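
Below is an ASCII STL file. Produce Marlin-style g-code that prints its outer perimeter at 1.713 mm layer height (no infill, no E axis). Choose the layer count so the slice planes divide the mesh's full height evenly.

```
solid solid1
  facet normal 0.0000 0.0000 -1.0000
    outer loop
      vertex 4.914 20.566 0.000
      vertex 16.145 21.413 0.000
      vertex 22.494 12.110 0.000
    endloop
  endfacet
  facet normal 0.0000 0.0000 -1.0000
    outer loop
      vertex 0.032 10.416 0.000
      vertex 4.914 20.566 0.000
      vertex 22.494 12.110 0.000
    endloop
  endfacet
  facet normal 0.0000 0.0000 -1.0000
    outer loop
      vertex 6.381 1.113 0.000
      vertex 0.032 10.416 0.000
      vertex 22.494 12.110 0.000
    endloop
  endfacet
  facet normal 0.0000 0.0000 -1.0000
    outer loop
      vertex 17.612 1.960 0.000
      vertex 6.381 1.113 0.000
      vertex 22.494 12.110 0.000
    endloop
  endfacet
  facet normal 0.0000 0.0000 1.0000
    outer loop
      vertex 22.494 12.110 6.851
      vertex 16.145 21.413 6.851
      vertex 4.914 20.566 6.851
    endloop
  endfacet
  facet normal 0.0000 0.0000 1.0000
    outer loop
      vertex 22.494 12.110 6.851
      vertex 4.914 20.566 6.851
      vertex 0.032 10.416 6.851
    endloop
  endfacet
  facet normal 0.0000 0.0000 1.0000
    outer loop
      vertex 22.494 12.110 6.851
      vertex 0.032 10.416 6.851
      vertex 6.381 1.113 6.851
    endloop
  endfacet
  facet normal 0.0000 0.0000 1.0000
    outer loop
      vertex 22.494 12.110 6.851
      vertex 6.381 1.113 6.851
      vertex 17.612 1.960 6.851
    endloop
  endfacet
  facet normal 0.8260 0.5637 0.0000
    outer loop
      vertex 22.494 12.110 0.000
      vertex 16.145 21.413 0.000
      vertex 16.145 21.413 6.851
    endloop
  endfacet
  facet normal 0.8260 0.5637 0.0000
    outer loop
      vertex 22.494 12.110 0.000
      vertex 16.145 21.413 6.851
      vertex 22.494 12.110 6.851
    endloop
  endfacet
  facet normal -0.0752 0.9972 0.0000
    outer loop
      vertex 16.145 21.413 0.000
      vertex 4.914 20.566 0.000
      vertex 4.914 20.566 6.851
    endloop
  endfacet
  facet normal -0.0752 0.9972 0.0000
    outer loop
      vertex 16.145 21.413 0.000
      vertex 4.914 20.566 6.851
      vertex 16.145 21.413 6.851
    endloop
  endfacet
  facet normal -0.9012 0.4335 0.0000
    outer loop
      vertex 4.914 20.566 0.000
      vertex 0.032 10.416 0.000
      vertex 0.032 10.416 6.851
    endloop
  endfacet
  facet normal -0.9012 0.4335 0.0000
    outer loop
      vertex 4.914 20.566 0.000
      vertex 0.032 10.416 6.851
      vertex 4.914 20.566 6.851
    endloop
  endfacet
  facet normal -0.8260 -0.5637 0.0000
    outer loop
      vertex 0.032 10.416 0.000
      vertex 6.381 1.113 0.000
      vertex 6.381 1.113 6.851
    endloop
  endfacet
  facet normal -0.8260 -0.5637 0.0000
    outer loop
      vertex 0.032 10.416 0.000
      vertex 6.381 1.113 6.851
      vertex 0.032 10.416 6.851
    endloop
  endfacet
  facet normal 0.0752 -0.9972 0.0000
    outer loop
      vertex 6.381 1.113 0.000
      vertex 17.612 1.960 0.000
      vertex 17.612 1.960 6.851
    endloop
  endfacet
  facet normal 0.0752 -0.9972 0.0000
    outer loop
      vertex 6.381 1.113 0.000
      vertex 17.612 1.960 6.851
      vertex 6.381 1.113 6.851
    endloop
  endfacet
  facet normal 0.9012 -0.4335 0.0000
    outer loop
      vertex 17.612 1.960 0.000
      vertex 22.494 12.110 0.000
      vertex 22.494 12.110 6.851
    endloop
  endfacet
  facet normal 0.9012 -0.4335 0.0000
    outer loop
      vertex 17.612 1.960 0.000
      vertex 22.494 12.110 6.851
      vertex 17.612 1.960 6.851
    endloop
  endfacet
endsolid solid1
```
; perimeter-only toolpath
G21 ; units = mm
G90 ; absolute positioning
G28 ; home
; layer 1
G0 Z1.713
G0 X22.494 Y12.110
G1 X16.145 Y21.413
G1 X4.914 Y20.566
G1 X0.032 Y10.416
G1 X6.381 Y1.113
G1 X17.612 Y1.960
G1 X22.494 Y12.110
; layer 2
G0 Z3.425
G0 X22.494 Y12.110
G1 X16.145 Y21.413
G1 X4.914 Y20.566
G1 X0.032 Y10.416
G1 X6.381 Y1.113
G1 X17.612 Y1.960
G1 X22.494 Y12.110
; layer 3
G0 Z5.138
G0 X22.494 Y12.110
G1 X16.145 Y21.413
G1 X4.914 Y20.566
G1 X0.032 Y10.416
G1 X6.381 Y1.113
G1 X17.612 Y1.960
G1 X22.494 Y12.110
; layer 4
G0 Z6.851
G0 X22.494 Y12.110
G1 X16.145 Y21.413
G1 X4.914 Y20.566
G1 X0.032 Y10.416
G1 X6.381 Y1.113
G1 X17.612 Y1.960
G1 X22.494 Y12.110
M2 ; end

The solid is a regular 6-sided prism (a cylinder approximated with 6 flat sides), circumscribed radius ≈ 11.3 mm, height ≈ 6.85 mm. Slicing at Δz = 1.713 mm — 4 equal slices spanning the solid's height, so layer i sits at z = i·h/4 — gives 4 non-empty perimeters. Each is a 6-segment closed polygon; G0 lifts to the layer z and rapids to the start vertex, then G1 traces the edges.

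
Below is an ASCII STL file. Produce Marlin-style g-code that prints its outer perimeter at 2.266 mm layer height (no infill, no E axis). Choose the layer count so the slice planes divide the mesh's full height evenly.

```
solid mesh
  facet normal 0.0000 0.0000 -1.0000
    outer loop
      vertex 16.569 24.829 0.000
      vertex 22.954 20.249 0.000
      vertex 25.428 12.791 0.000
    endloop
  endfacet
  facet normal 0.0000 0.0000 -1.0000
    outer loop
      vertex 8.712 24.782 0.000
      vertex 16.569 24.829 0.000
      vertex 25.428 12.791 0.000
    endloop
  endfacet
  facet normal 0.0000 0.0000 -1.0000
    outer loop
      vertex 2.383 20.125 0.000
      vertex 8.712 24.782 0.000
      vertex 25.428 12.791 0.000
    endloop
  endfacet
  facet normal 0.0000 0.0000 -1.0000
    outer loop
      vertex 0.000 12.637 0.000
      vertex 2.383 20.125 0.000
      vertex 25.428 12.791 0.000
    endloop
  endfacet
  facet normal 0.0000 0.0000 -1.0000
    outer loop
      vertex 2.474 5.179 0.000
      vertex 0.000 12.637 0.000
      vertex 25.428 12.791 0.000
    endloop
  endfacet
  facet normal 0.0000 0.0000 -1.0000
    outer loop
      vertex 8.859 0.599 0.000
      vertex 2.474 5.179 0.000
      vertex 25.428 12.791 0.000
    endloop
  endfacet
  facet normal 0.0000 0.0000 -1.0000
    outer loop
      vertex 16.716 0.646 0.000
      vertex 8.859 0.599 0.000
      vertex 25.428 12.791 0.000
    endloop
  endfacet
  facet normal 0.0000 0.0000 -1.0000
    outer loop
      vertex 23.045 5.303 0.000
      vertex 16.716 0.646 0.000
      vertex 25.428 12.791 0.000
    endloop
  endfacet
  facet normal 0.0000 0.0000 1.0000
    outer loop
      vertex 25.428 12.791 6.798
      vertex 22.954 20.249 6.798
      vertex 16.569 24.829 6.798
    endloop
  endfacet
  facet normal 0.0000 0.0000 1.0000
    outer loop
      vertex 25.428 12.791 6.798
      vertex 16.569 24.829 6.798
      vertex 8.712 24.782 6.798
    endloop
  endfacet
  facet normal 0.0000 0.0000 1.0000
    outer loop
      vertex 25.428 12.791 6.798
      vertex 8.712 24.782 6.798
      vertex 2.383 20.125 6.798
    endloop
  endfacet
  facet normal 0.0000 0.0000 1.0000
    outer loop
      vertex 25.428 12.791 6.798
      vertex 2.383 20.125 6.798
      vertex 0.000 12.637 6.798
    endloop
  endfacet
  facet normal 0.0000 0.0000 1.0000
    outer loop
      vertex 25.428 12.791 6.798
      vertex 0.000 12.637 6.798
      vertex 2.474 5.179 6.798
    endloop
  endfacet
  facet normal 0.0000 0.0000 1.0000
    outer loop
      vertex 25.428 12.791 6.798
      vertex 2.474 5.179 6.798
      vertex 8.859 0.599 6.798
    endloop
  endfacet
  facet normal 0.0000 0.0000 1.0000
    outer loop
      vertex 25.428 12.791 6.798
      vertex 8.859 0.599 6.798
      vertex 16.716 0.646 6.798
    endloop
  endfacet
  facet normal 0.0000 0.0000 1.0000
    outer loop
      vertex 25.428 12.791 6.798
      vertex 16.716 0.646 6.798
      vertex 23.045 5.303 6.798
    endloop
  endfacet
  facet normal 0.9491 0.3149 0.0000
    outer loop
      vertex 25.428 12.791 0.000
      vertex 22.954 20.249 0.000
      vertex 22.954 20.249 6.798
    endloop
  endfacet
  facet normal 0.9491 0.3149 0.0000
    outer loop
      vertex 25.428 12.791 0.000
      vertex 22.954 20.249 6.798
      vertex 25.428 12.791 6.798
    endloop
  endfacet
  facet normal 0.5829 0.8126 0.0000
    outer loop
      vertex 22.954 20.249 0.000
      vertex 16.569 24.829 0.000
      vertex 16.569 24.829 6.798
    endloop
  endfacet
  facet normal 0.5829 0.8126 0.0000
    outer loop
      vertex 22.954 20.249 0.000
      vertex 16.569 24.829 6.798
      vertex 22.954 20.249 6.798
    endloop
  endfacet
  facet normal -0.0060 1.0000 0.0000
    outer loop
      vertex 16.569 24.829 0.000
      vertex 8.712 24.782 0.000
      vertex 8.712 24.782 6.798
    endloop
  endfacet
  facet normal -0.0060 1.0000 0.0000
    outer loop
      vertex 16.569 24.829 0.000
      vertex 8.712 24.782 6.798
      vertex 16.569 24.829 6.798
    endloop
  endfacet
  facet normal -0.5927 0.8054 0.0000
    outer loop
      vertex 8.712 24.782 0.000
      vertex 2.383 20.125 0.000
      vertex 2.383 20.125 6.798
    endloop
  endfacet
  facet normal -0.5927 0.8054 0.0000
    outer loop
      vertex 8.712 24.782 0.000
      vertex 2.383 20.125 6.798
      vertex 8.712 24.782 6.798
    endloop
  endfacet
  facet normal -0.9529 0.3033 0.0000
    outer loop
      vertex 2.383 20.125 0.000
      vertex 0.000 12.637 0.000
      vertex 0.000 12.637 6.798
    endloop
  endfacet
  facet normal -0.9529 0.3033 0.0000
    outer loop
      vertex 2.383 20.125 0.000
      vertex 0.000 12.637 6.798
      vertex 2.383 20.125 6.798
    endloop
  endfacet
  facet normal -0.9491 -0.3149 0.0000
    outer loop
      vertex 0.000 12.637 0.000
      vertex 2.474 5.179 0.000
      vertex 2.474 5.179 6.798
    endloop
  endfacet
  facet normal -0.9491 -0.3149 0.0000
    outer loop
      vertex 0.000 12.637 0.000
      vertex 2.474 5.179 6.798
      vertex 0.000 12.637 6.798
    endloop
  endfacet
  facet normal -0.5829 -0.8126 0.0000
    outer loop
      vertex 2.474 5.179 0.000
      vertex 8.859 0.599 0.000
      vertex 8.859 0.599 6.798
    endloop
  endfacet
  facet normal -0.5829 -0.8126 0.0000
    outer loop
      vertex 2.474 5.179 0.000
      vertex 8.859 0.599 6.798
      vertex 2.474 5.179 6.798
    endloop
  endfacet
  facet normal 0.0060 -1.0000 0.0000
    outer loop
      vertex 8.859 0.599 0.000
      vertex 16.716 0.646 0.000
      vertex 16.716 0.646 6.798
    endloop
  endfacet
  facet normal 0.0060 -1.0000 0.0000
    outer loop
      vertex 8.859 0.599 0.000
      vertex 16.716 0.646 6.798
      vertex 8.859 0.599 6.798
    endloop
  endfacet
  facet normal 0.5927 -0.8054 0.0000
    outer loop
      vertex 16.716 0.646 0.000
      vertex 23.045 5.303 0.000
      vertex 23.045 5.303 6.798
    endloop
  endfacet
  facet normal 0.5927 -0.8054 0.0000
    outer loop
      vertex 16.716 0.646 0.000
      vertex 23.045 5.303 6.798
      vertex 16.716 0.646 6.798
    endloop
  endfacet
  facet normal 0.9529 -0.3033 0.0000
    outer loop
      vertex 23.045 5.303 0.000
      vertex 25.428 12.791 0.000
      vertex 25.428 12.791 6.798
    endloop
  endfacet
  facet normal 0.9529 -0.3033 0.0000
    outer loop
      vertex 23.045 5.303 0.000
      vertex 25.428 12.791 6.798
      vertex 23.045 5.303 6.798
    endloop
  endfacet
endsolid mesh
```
; perimeter-only toolpath
G21 ; units = mm
G90 ; absolute positioning
G28 ; home
; layer 1
G0 Z2.266
G0 X25.428 Y12.791
G1 X22.954 Y20.249
G1 X16.569 Y24.829
G1 X8.712 Y24.782
G1 X2.383 Y20.125
G1 X0.000 Y12.637
G1 X2.474 Y5.179
G1 X8.859 Y0.599
G1 X16.716 Y0.646
G1 X23.045 Y5.303
G1 X25.428 Y12.791
; layer 2
G0 Z4.532
G0 X25.428 Y12.791
G1 X22.954 Y20.249
G1 X16.569 Y24.829
G1 X8.712 Y24.782
G1 X2.383 Y20.125
G1 X0.000 Y12.637
G1 X2.474 Y5.179
G1 X8.859 Y0.599
G1 X16.716 Y0.646
G1 X23.045 Y5.303
G1 X25.428 Y12.791
; layer 3
G0 Z6.798
G0 X25.428 Y12.791
G1 X22.954 Y20.249
G1 X16.569 Y24.829
G1 X8.712 Y24.782
G1 X2.383 Y20.125
G1 X0.000 Y12.637
G1 X2.474 Y5.179
G1 X8.859 Y0.599
G1 X16.716 Y0.646
G1 X23.045 Y5.303
G1 X25.428 Y12.791
M2 ; end

The solid is a regular 10-sided prism (a cylinder approximated with 10 flat sides), circumscribed radius ≈ 12.7 mm, height ≈ 6.8 mm. Slicing at Δz = 2.266 mm — 3 equal slices spanning the solid's height, so layer i sits at z = i·h/3 — gives 3 non-empty perimeters. Each is a 10-segment closed polygon; G0 lifts to the layer z and rapids to the start vertex, then G1 traces the edges.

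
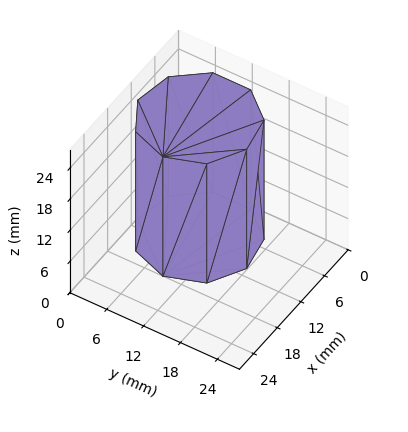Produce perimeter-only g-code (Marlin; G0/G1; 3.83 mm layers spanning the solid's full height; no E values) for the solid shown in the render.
Reading the render: the shape is a regular 9-sided prism (a cylinder approximated with 9 flat sides), circumscribed radius ≈ 9 mm, height ≈ 23 mm (dimensions read to the nearest mm from the axis ticks). For the g-code, the solid's height is divided into equal slices at the stated Δz and each level perimeter traced with G1 moves after a G0 lift.

; perimeter-only toolpath
G21 ; units = mm
G90 ; absolute positioning
G28 ; home
; layer 1
G0 Z3.83
G0 X18.00 Y9.00
G1 X15.89 Y14.79
G1 X10.56 Y17.86
G1 X4.50 Y16.79
G1 X0.54 Y12.08
G1 X0.54 Y5.92
G1 X4.50 Y1.21
G1 X10.56 Y0.14
G1 X15.89 Y3.21
G1 X18.00 Y9.00
; layer 2
G0 Z7.67
G0 X18.00 Y9.00
G1 X15.89 Y14.79
G1 X10.56 Y17.86
G1 X4.50 Y16.79
G1 X0.54 Y12.08
G1 X0.54 Y5.92
G1 X4.50 Y1.21
G1 X10.56 Y0.14
G1 X15.89 Y3.21
G1 X18.00 Y9.00
; layer 3
G0 Z11.50
G0 X18.00 Y9.00
G1 X15.89 Y14.79
G1 X10.56 Y17.86
G1 X4.50 Y16.79
G1 X0.54 Y12.08
G1 X0.54 Y5.92
G1 X4.50 Y1.21
G1 X10.56 Y0.14
G1 X15.89 Y3.21
G1 X18.00 Y9.00
; layer 4
G0 Z15.33
G0 X18.00 Y9.00
G1 X15.89 Y14.79
G1 X10.56 Y17.86
G1 X4.50 Y16.79
G1 X0.54 Y12.08
G1 X0.54 Y5.92
G1 X4.50 Y1.21
G1 X10.56 Y0.14
G1 X15.89 Y3.21
G1 X18.00 Y9.00
; layer 5
G0 Z19.17
G0 X18.00 Y9.00
G1 X15.89 Y14.79
G1 X10.56 Y17.86
G1 X4.50 Y16.79
G1 X0.54 Y12.08
G1 X0.54 Y5.92
G1 X4.50 Y1.21
G1 X10.56 Y0.14
G1 X15.89 Y3.21
G1 X18.00 Y9.00
; layer 6
G0 Z23.00
G0 X18.00 Y9.00
G1 X15.89 Y14.79
G1 X10.56 Y17.86
G1 X4.50 Y16.79
G1 X0.54 Y12.08
G1 X0.54 Y5.92
G1 X4.50 Y1.21
G1 X10.56 Y0.14
G1 X15.89 Y3.21
G1 X18.00 Y9.00
M2 ; end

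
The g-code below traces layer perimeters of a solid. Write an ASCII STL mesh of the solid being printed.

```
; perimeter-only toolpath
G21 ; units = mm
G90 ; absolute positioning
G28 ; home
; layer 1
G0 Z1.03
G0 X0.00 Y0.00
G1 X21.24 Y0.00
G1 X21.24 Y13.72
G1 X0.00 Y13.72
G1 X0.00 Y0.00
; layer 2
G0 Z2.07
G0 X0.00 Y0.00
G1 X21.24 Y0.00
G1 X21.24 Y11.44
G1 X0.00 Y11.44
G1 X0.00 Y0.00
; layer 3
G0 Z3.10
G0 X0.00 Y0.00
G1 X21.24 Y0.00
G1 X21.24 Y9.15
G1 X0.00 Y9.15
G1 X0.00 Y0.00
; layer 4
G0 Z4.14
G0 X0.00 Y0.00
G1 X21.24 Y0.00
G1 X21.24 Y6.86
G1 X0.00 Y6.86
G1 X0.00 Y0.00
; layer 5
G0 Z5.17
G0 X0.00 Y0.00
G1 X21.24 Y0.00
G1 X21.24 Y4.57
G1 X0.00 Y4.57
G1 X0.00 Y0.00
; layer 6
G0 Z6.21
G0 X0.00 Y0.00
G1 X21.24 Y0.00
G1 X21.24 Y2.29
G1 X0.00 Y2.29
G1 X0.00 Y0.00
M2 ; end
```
solid part
  facet normal 0.0000 0.0000 -1.0000
    outer loop
      vertex 21.24 16.01 0.00
      vertex 21.24 0.00 0.00
      vertex 0.00 0.00 0.00
    endloop
  endfacet
  facet normal 0.0000 0.0000 -1.0000
    outer loop
      vertex 0.00 16.01 0.00
      vertex 21.24 16.01 0.00
      vertex 0.00 0.00 0.00
    endloop
  endfacet
  facet normal 0.0000 -1.0000 0.0000
    outer loop
      vertex 0.00 0.00 0.00
      vertex 21.24 0.00 0.00
      vertex 21.24 0.00 7.24
    endloop
  endfacet
  facet normal 0.0000 -1.0000 0.0000
    outer loop
      vertex 0.00 0.00 0.00
      vertex 21.24 0.00 7.24
      vertex 0.00 0.00 7.24
    endloop
  endfacet
  facet normal 0.0000 0.4120 0.9112
    outer loop
      vertex 0.00 0.00 7.24
      vertex 21.24 0.00 7.24
      vertex 21.24 16.01 0.00
    endloop
  endfacet
  facet normal 0.0000 0.4120 0.9112
    outer loop
      vertex 0.00 0.00 7.24
      vertex 21.24 16.01 0.00
      vertex 0.00 16.01 0.00
    endloop
  endfacet
  facet normal -1.0000 0.0000 0.0000
    outer loop
      vertex 0.00 0.00 7.24
      vertex 0.00 16.01 0.00
      vertex 0.00 0.00 0.00
    endloop
  endfacet
  facet normal 1.0000 0.0000 0.0000
    outer loop
      vertex 21.24 0.00 0.00
      vertex 21.24 16.01 0.00
      vertex 21.24 0.00 7.24
    endloop
  endfacet
endsolid part

The G0 Z moves step by Δz≈1.03 mm. The G1 loops shrink linearly with z, so the solid tapers from its base footprint up to z≈7.24. Closing with a flat bottom cap and the tapered top and triangulating gives 8 facets — a wedge (ramp): 21.2 × 16 mm base, rising to 7.24 mm along the y=0 edge and sloping linearly to z=0 at y=16.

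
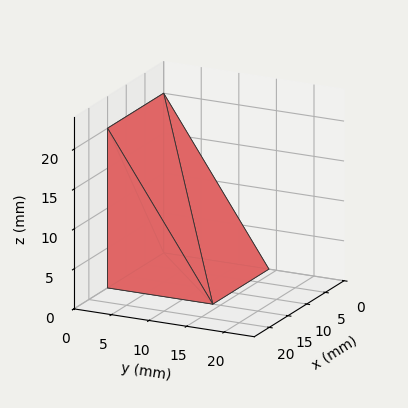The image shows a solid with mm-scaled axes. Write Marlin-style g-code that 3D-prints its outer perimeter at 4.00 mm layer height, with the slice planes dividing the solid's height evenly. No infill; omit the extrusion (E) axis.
Reading the render: the shape is a wedge (ramp): 15 × 14 mm base, rising to 20 mm along the y=0 edge and sloping linearly to z=0 at y=14 (dimensions read to the nearest mm from the axis ticks). For the g-code, the solid's height is divided into equal slices at the stated Δz and each level perimeter traced with G1 moves after a G0 lift.

; perimeter-only toolpath
G21 ; units = mm
G90 ; absolute positioning
G28 ; home
; layer 1
G0 Z4.00
G0 X0.00 Y0.00
G1 X15.00 Y0.00
G1 X15.00 Y11.20
G1 X0.00 Y11.20
G1 X0.00 Y0.00
; layer 2
G0 Z8.00
G0 X0.00 Y0.00
G1 X15.00 Y0.00
G1 X15.00 Y8.40
G1 X0.00 Y8.40
G1 X0.00 Y0.00
; layer 3
G0 Z12.00
G0 X0.00 Y0.00
G1 X15.00 Y0.00
G1 X15.00 Y5.60
G1 X0.00 Y5.60
G1 X0.00 Y0.00
; layer 4
G0 Z16.00
G0 X0.00 Y0.00
G1 X15.00 Y0.00
G1 X15.00 Y2.80
G1 X0.00 Y2.80
G1 X0.00 Y0.00
M2 ; end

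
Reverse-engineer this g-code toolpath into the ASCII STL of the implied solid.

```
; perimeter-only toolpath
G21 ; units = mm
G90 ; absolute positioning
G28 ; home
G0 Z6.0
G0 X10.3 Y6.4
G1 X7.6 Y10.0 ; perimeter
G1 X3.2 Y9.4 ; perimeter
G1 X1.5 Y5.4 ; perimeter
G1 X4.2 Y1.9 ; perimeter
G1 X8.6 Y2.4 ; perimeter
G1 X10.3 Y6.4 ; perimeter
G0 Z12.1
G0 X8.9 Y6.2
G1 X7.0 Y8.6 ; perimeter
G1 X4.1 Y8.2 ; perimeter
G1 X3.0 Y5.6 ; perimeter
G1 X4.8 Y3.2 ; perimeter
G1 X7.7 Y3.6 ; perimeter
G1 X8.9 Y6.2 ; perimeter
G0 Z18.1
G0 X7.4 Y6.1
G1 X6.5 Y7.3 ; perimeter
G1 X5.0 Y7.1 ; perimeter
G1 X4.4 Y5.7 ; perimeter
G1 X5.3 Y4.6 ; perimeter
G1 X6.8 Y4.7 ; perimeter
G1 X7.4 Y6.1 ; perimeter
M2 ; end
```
solid part
  facet normal 0.0000 0.0000 -1.0000
    outer loop
      vertex 2.3 10.6 0.0
      vertex 8.2 11.3 0.0
      vertex 11.8 6.6 0.0
    endloop
  endfacet
  facet normal 0.0000 0.0000 -1.0000
    outer loop
      vertex 0.0 5.2 0.0
      vertex 2.3 10.6 0.0
      vertex 11.8 6.6 0.0
    endloop
  endfacet
  facet normal 0.0000 0.0000 -1.0000
    outer loop
      vertex 3.6 0.5 0.0
      vertex 0.0 5.2 0.0
      vertex 11.8 6.6 0.0
    endloop
  endfacet
  facet normal 0.0000 0.0000 -1.0000
    outer loop
      vertex 9.5 1.2 0.0
      vertex 3.6 0.5 0.0
      vertex 11.8 6.6 0.0
    endloop
  endfacet
  facet normal 0.7768 0.5950 0.2066
    outer loop
      vertex 11.8 6.6 0.0
      vertex 8.2 11.3 0.0
      vertex 5.9 5.9 24.2
    endloop
  endfacet
  facet normal -0.1153 0.9718 0.2059
    outer loop
      vertex 8.2 11.3 0.0
      vertex 2.3 10.6 0.0
      vertex 5.9 5.9 24.2
    endloop
  endfacet
  facet normal -0.8998 0.3833 0.2083
    outer loop
      vertex 2.3 10.6 0.0
      vertex 0.0 5.2 0.0
      vertex 5.9 5.9 24.2
    endloop
  endfacet
  facet normal -0.7768 -0.5950 0.2066
    outer loop
      vertex 0.0 5.2 0.0
      vertex 3.6 0.5 0.0
      vertex 5.9 5.9 24.2
    endloop
  endfacet
  facet normal 0.1153 -0.9718 0.2059
    outer loop
      vertex 3.6 0.5 0.0
      vertex 9.5 1.2 0.0
      vertex 5.9 5.9 24.2
    endloop
  endfacet
  facet normal 0.8998 -0.3833 0.2083
    outer loop
      vertex 9.5 1.2 0.0
      vertex 11.8 6.6 0.0
      vertex 5.9 5.9 24.2
    endloop
  endfacet
endsolid part

The G0 Z moves step by Δz≈6.0 mm. The G1 loops shrink linearly with z, so the solid tapers from its base footprint up to z≈24.2. Closing with a flat bottom cap and the tapered top and triangulating gives 10 facets — a regular 6-sided pyramid, base circumscribed radius ≈ 5.9 mm, apex at z ≈ 24.2 mm.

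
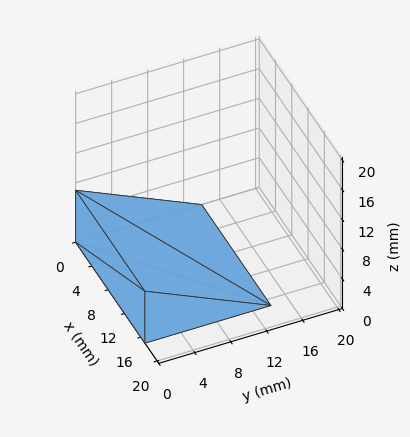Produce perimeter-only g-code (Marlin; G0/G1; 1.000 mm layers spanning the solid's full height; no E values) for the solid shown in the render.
Reading the render: the shape is a wedge (ramp): 17 × 14 mm base, rising to 7 mm along the y=0 edge and sloping linearly to z=0 at y=14 (dimensions read to the nearest mm from the axis ticks). For the g-code, the solid's height is divided into equal slices at the stated Δz and each level perimeter traced with G1 moves after a G0 lift.

; perimeter-only toolpath
G21 ; units = mm
G90 ; absolute positioning
G28 ; home
; layer 1
G0 Z1.000
G0 X0.000 Y0.000
G1 X17.000 Y0.000
G1 X17.000 Y12.000
G1 X0.000 Y12.000
G1 X0.000 Y0.000
; layer 2
G0 Z2.000
G0 X0.000 Y0.000
G1 X17.000 Y0.000
G1 X17.000 Y10.000
G1 X0.000 Y10.000
G1 X0.000 Y0.000
; layer 3
G0 Z3.000
G0 X0.000 Y0.000
G1 X17.000 Y0.000
G1 X17.000 Y8.000
G1 X0.000 Y8.000
G1 X0.000 Y0.000
; layer 4
G0 Z4.000
G0 X0.000 Y0.000
G1 X17.000 Y0.000
G1 X17.000 Y6.000
G1 X0.000 Y6.000
G1 X0.000 Y0.000
; layer 5
G0 Z5.000
G0 X0.000 Y0.000
G1 X17.000 Y0.000
G1 X17.000 Y4.000
G1 X0.000 Y4.000
G1 X0.000 Y0.000
; layer 6
G0 Z6.000
G0 X0.000 Y0.000
G1 X17.000 Y0.000
G1 X17.000 Y2.000
G1 X0.000 Y2.000
G1 X0.000 Y0.000
M2 ; end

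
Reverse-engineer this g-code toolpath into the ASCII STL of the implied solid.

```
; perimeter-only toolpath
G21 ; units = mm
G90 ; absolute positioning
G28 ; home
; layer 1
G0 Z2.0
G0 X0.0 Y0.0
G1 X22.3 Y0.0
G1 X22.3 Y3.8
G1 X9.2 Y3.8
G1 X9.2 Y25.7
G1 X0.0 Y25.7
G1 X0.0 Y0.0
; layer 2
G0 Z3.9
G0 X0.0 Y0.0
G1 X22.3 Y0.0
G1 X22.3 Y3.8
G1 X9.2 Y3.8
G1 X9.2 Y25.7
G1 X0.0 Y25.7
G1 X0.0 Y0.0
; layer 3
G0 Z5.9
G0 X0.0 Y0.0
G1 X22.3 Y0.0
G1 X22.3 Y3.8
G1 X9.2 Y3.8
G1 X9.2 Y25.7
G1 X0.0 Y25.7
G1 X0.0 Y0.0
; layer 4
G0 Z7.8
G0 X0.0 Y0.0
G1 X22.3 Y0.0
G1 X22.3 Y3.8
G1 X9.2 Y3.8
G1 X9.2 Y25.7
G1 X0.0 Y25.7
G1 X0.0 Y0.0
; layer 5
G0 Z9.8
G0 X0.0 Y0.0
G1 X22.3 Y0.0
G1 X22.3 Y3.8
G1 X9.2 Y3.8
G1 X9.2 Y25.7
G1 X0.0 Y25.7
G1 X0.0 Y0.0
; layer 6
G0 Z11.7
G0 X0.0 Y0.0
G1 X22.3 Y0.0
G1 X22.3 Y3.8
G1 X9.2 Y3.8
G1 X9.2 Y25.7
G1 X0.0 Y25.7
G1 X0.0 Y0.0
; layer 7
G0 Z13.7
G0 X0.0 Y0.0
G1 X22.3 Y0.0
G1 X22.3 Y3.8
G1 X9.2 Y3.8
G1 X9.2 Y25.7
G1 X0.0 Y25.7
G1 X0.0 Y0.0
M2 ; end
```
solid part
  facet normal 0.0000 0.0000 -1.0000
    outer loop
      vertex 22.3 3.8 0.0
      vertex 22.3 0.0 0.0
      vertex 0.0 0.0 0.0
    endloop
  endfacet
  facet normal 0.0000 0.0000 -1.0000
    outer loop
      vertex 9.2 3.8 0.0
      vertex 22.3 3.8 0.0
      vertex 0.0 0.0 0.0
    endloop
  endfacet
  facet normal 0.0000 0.0000 -1.0000
    outer loop
      vertex 9.2 25.7 0.0
      vertex 9.2 3.8 0.0
      vertex 0.0 0.0 0.0
    endloop
  endfacet
  facet normal 0.0000 0.0000 -1.0000
    outer loop
      vertex 0.0 25.7 0.0
      vertex 9.2 25.7 0.0
      vertex 0.0 0.0 0.0
    endloop
  endfacet
  facet normal 0.0000 0.0000 1.0000
    outer loop
      vertex 0.0 0.0 13.7
      vertex 22.3 0.0 13.7
      vertex 22.3 3.8 13.7
    endloop
  endfacet
  facet normal 0.0000 0.0000 1.0000
    outer loop
      vertex 0.0 0.0 13.7
      vertex 22.3 3.8 13.7
      vertex 9.2 3.8 13.7
    endloop
  endfacet
  facet normal 0.0000 0.0000 1.0000
    outer loop
      vertex 0.0 0.0 13.7
      vertex 9.2 3.8 13.7
      vertex 9.2 25.7 13.7
    endloop
  endfacet
  facet normal 0.0000 0.0000 1.0000
    outer loop
      vertex 0.0 0.0 13.7
      vertex 9.2 25.7 13.7
      vertex 0.0 25.7 13.7
    endloop
  endfacet
  facet normal 0.0000 -1.0000 0.0000
    outer loop
      vertex 0.0 0.0 0.0
      vertex 22.3 0.0 0.0
      vertex 22.3 0.0 13.7
    endloop
  endfacet
  facet normal 0.0000 -1.0000 0.0000
    outer loop
      vertex 0.0 0.0 0.0
      vertex 22.3 0.0 13.7
      vertex 0.0 0.0 13.7
    endloop
  endfacet
  facet normal 1.0000 0.0000 0.0000
    outer loop
      vertex 22.3 0.0 0.0
      vertex 22.3 3.8 0.0
      vertex 22.3 3.8 13.7
    endloop
  endfacet
  facet normal 1.0000 0.0000 0.0000
    outer loop
      vertex 22.3 0.0 0.0
      vertex 22.3 3.8 13.7
      vertex 22.3 0.0 13.7
    endloop
  endfacet
  facet normal 0.0000 1.0000 0.0000
    outer loop
      vertex 22.3 3.8 0.0
      vertex 9.2 3.8 0.0
      vertex 9.2 3.8 13.7
    endloop
  endfacet
  facet normal 0.0000 1.0000 0.0000
    outer loop
      vertex 22.3 3.8 0.0
      vertex 9.2 3.8 13.7
      vertex 22.3 3.8 13.7
    endloop
  endfacet
  facet normal 1.0000 0.0000 0.0000
    outer loop
      vertex 9.2 3.8 0.0
      vertex 9.2 25.7 0.0
      vertex 9.2 25.7 13.7
    endloop
  endfacet
  facet normal 1.0000 0.0000 0.0000
    outer loop
      vertex 9.2 3.8 0.0
      vertex 9.2 25.7 13.7
      vertex 9.2 3.8 13.7
    endloop
  endfacet
  facet normal 0.0000 1.0000 0.0000
    outer loop
      vertex 9.2 25.7 0.0
      vertex 0.0 25.7 0.0
      vertex 0.0 25.7 13.7
    endloop
  endfacet
  facet normal 0.0000 1.0000 0.0000
    outer loop
      vertex 9.2 25.7 0.0
      vertex 0.0 25.7 13.7
      vertex 9.2 25.7 13.7
    endloop
  endfacet
  facet normal -1.0000 0.0000 0.0000
    outer loop
      vertex 0.0 25.7 0.0
      vertex 0.0 0.0 0.0
      vertex 0.0 0.0 13.7
    endloop
  endfacet
  facet normal -1.0000 0.0000 0.0000
    outer loop
      vertex 0.0 25.7 0.0
      vertex 0.0 0.0 13.7
      vertex 0.0 25.7 13.7
    endloop
  endfacet
endsolid part

The G0 Z moves step by Δz≈2.0 mm. Every layer's G1 loop is the same polygon, so the solid is a straight extrusion of it from z=0 to z≈13.7. Closing with flat bottom and top caps and triangulating gives 20 facets — an L-shaped prism: outer 22.3 × 25.7 mm, arm thicknesses ≈ 3.8 mm (horizontal) and 9.2 mm (vertical), extruded 13.7 mm in z.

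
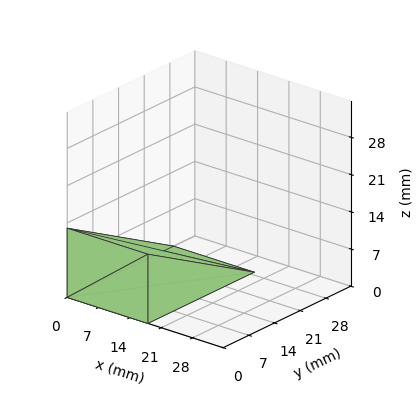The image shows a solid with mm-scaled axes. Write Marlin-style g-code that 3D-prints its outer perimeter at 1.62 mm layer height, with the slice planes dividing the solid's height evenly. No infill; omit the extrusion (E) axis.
Reading the render: the shape is a wedge (ramp): 18 × 29 mm base, rising to 13 mm along the y=0 edge and sloping linearly to z=0 at y=29 (dimensions read to the nearest mm from the axis ticks). For the g-code, the solid's height is divided into equal slices at the stated Δz and each level perimeter traced with G1 moves after a G0 lift.

; perimeter-only toolpath
G21 ; units = mm
G90 ; absolute positioning
G28 ; home
; layer 1
G0 Z1.62
G0 X0.00 Y0.00
G1 X18.00 Y0.00
G1 X18.00 Y25.38
G1 X0.00 Y25.38
G1 X0.00 Y0.00
; layer 2
G0 Z3.25
G0 X0.00 Y0.00
G1 X18.00 Y0.00
G1 X18.00 Y21.75
G1 X0.00 Y21.75
G1 X0.00 Y0.00
; layer 3
G0 Z4.88
G0 X0.00 Y0.00
G1 X18.00 Y0.00
G1 X18.00 Y18.12
G1 X0.00 Y18.12
G1 X0.00 Y0.00
; layer 4
G0 Z6.50
G0 X0.00 Y0.00
G1 X18.00 Y0.00
G1 X18.00 Y14.50
G1 X0.00 Y14.50
G1 X0.00 Y0.00
; layer 5
G0 Z8.12
G0 X0.00 Y0.00
G1 X18.00 Y0.00
G1 X18.00 Y10.88
G1 X0.00 Y10.88
G1 X0.00 Y0.00
; layer 6
G0 Z9.75
G0 X0.00 Y0.00
G1 X18.00 Y0.00
G1 X18.00 Y7.25
G1 X0.00 Y7.25
G1 X0.00 Y0.00
; layer 7
G0 Z11.38
G0 X0.00 Y0.00
G1 X18.00 Y0.00
G1 X18.00 Y3.62
G1 X0.00 Y3.62
G1 X0.00 Y0.00
M2 ; end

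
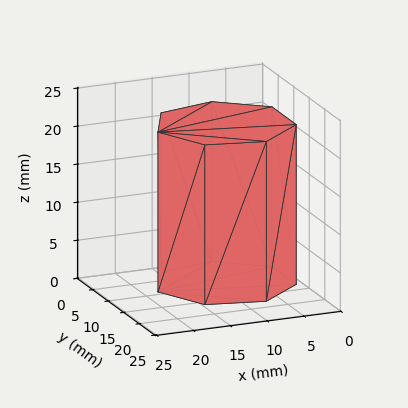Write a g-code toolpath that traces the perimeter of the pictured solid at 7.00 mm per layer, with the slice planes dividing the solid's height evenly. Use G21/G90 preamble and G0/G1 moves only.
Reading the render: the shape is a regular 7-sided prism (a cylinder approximated with 7 flat sides), circumscribed radius ≈ 9 mm, height ≈ 21 mm (dimensions read to the nearest mm from the axis ticks). For the g-code, the solid's height is divided into equal slices at the stated Δz and each level perimeter traced with G1 moves after a G0 lift.

; perimeter-only toolpath
G21 ; units = mm
G90 ; absolute positioning
G28 ; home
; layer 1
G0 Z7.00
G0 X18.00 Y9.00
G1 X14.61 Y16.04
G1 X7.00 Y17.77
G1 X0.89 Y12.90
G1 X0.89 Y5.10
G1 X7.00 Y0.23
G1 X14.61 Y1.96
G1 X18.00 Y9.00
; layer 2
G0 Z14.00
G0 X18.00 Y9.00
G1 X14.61 Y16.04
G1 X7.00 Y17.77
G1 X0.89 Y12.90
G1 X0.89 Y5.10
G1 X7.00 Y0.23
G1 X14.61 Y1.96
G1 X18.00 Y9.00
; layer 3
G0 Z21.00
G0 X18.00 Y9.00
G1 X14.61 Y16.04
G1 X7.00 Y17.77
G1 X0.89 Y12.90
G1 X0.89 Y5.10
G1 X7.00 Y0.23
G1 X14.61 Y1.96
G1 X18.00 Y9.00
M2 ; end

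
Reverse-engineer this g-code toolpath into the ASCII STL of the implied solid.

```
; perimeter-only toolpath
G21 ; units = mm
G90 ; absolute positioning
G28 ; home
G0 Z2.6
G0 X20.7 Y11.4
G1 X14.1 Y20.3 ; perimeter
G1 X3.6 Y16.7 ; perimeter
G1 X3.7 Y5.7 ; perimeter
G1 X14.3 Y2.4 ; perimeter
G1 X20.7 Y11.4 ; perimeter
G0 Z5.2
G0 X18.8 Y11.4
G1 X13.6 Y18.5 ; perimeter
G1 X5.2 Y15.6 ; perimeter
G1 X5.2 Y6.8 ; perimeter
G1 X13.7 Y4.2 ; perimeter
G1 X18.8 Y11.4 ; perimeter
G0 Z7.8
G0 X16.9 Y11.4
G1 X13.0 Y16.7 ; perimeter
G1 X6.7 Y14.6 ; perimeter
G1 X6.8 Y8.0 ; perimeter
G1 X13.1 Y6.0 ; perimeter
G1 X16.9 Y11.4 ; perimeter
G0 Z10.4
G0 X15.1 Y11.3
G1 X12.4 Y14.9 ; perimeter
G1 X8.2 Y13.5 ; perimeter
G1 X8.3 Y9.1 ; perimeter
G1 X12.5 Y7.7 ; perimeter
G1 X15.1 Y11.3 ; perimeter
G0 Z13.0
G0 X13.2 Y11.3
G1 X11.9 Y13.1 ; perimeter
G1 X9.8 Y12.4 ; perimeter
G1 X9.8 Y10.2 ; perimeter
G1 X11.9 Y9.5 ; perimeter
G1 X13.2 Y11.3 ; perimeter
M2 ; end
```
solid part
  facet normal 0.0000 0.0000 -1.0000
    outer loop
      vertex 2.1 17.8 0.0
      vertex 14.7 22.1 0.0
      vertex 22.6 11.4 0.0
    endloop
  endfacet
  facet normal 0.0000 0.0000 -1.0000
    outer loop
      vertex 2.2 4.6 0.0
      vertex 2.1 17.8 0.0
      vertex 22.6 11.4 0.0
    endloop
  endfacet
  facet normal 0.0000 0.0000 -1.0000
    outer loop
      vertex 14.9 0.6 0.0
      vertex 2.2 4.6 0.0
      vertex 22.6 11.4 0.0
    endloop
  endfacet
  facet normal 0.6939 0.5123 0.5059
    outer loop
      vertex 22.6 11.4 0.0
      vertex 14.7 22.1 0.0
      vertex 11.3 11.3 15.6
    endloop
  endfacet
  facet normal -0.2788 0.8170 0.5048
    outer loop
      vertex 14.7 22.1 0.0
      vertex 2.1 17.8 0.0
      vertex 11.3 11.3 15.6
    endloop
  endfacet
  facet normal -0.8625 -0.0065 0.5060
    outer loop
      vertex 2.1 17.8 0.0
      vertex 2.2 4.6 0.0
      vertex 11.3 11.3 15.6
    endloop
  endfacet
  facet normal -0.2593 -0.8233 0.5049
    outer loop
      vertex 2.2 4.6 0.0
      vertex 14.9 0.6 0.0
      vertex 11.3 11.3 15.6
    endloop
  endfacet
  facet normal 0.7025 -0.5008 0.5056
    outer loop
      vertex 14.9 0.6 0.0
      vertex 22.6 11.4 0.0
      vertex 11.3 11.3 15.6
    endloop
  endfacet
endsolid part

The G0 Z moves step by Δz≈2.6 mm. The G1 loops shrink linearly with z, so the solid tapers from its base footprint up to z≈15.6. Closing with a flat bottom cap and the tapered top and triangulating gives 8 facets — a regular 5-sided pyramid, base circumscribed radius ≈ 11.3 mm, apex at z ≈ 15.6 mm.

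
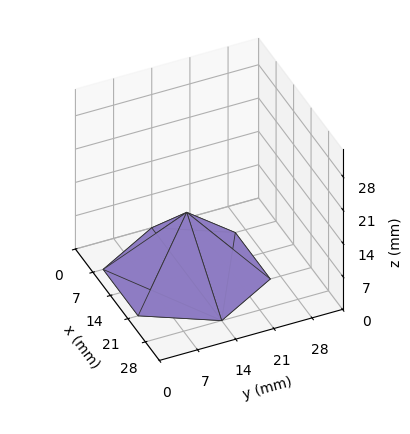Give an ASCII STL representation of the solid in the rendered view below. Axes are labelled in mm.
Reading the render: the shape is a regular 6-sided pyramid, base circumscribed radius ≈ 14 mm, apex at z ≈ 13 mm (dimensions read to the nearest mm from the axis ticks). For the STL, each face is triangulated and given an outward normal.

solid part
  facet normal 0.0000 0.0000 -1.0000
    outer loop
      vertex 7.00 26.12 0.00
      vertex 21.00 26.12 0.00
      vertex 28.00 14.00 0.00
    endloop
  endfacet
  facet normal 0.0000 0.0000 -1.0000
    outer loop
      vertex 0.00 14.00 0.00
      vertex 7.00 26.12 0.00
      vertex 28.00 14.00 0.00
    endloop
  endfacet
  facet normal 0.0000 0.0000 -1.0000
    outer loop
      vertex 7.00 1.88 0.00
      vertex 0.00 14.00 0.00
      vertex 28.00 14.00 0.00
    endloop
  endfacet
  facet normal 0.0000 0.0000 -1.0000
    outer loop
      vertex 21.00 1.88 0.00
      vertex 7.00 1.88 0.00
      vertex 28.00 14.00 0.00
    endloop
  endfacet
  facet normal 0.6333 0.3658 0.6820
    outer loop
      vertex 28.00 14.00 0.00
      vertex 21.00 26.12 0.00
      vertex 14.00 14.00 13.00
    endloop
  endfacet
  facet normal 0.0000 0.7314 0.6819
    outer loop
      vertex 21.00 26.12 0.00
      vertex 7.00 26.12 0.00
      vertex 14.00 14.00 13.00
    endloop
  endfacet
  facet normal -0.6333 0.3658 0.6820
    outer loop
      vertex 7.00 26.12 0.00
      vertex 0.00 14.00 0.00
      vertex 14.00 14.00 13.00
    endloop
  endfacet
  facet normal -0.6333 -0.3658 0.6820
    outer loop
      vertex 0.00 14.00 0.00
      vertex 7.00 1.88 0.00
      vertex 14.00 14.00 13.00
    endloop
  endfacet
  facet normal 0.0000 -0.7314 0.6819
    outer loop
      vertex 7.00 1.88 0.00
      vertex 21.00 1.88 0.00
      vertex 14.00 14.00 13.00
    endloop
  endfacet
  facet normal 0.6333 -0.3658 0.6820
    outer loop
      vertex 21.00 1.88 0.00
      vertex 28.00 14.00 0.00
      vertex 14.00 14.00 13.00
    endloop
  endfacet
endsolid part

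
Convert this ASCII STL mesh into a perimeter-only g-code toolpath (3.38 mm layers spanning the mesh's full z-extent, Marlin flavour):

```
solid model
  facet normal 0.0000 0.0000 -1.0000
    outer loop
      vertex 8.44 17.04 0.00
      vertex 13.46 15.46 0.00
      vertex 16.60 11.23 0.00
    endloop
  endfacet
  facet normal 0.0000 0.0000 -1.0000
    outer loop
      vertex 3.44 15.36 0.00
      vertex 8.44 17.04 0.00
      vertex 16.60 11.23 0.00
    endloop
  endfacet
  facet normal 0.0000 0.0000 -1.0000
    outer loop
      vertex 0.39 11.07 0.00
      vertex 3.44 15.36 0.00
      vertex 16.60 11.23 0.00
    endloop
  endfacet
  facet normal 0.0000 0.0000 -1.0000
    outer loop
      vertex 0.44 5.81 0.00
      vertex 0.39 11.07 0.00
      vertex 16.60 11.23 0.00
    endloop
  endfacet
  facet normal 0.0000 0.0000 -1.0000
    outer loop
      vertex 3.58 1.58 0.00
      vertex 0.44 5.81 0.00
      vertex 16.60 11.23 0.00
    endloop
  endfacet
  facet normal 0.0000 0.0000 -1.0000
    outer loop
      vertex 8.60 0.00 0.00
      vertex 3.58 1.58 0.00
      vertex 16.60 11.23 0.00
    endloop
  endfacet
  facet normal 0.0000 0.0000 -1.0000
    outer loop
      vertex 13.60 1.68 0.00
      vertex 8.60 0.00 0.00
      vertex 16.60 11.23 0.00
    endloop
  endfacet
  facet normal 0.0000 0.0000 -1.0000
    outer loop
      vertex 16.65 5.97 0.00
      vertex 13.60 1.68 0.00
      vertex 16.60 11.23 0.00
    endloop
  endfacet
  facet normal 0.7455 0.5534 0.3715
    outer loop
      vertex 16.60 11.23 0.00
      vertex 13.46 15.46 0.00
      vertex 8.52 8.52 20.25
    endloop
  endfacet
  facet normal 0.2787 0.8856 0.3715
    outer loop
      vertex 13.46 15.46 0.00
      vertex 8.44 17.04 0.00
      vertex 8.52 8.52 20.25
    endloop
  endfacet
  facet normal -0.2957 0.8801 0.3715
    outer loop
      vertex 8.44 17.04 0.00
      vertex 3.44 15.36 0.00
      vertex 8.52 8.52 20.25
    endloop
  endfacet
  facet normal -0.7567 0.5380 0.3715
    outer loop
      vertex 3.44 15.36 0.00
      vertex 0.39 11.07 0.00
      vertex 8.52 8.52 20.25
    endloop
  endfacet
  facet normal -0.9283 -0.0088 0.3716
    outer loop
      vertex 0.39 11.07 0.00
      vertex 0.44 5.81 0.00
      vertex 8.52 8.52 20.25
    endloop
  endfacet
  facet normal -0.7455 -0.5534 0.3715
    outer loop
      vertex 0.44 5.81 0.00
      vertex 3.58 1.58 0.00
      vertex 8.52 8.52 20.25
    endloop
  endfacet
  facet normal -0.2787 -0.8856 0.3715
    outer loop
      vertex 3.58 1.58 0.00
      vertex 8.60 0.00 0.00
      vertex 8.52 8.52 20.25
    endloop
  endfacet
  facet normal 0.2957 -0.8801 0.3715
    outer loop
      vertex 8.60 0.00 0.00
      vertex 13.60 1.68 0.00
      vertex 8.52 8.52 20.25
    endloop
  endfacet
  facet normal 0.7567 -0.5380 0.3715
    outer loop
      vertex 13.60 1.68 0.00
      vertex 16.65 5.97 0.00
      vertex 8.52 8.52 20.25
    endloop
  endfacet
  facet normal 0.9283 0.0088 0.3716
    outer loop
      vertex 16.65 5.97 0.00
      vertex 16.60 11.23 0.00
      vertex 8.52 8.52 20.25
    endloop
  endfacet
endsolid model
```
; perimeter-only toolpath
G21 ; units = mm
G90 ; absolute positioning
G28 ; home
; layer 1
G0 Z3.38
G0 X15.25 Y10.78
G1 X12.64 Y14.30
G1 X8.45 Y15.62
G1 X4.29 Y14.22
G1 X1.74 Y10.65
G1 X1.79 Y6.26
G1 X4.40 Y2.74
G1 X8.59 Y1.42
G1 X12.75 Y2.82
G1 X15.29 Y6.39
G1 X15.25 Y10.78
; layer 2
G0 Z6.75
G0 X13.91 Y10.33
G1 X11.81 Y13.15
G1 X8.47 Y14.20
G1 X5.13 Y13.08
G1 X3.10 Y10.22
G1 X3.13 Y6.71
G1 X5.23 Y3.89
G1 X8.57 Y2.84
G1 X11.91 Y3.96
G1 X13.94 Y6.82
G1 X13.91 Y10.33
; layer 3
G0 Z10.12
G0 X12.56 Y9.88
G1 X10.99 Y11.99
G1 X8.48 Y12.78
G1 X5.98 Y11.94
G1 X4.46 Y9.79
G1 X4.48 Y7.16
G1 X6.05 Y5.05
G1 X8.56 Y4.26
G1 X11.06 Y5.10
G1 X12.58 Y7.24
G1 X12.56 Y9.88
; layer 4
G0 Z13.50
G0 X11.21 Y9.42
G1 X10.17 Y10.83
G1 X8.49 Y11.36
G1 X6.83 Y10.80
G1 X5.81 Y9.37
G1 X5.83 Y7.62
G1 X6.87 Y6.21
G1 X8.55 Y5.68
G1 X10.21 Y6.24
G1 X11.23 Y7.67
G1 X11.21 Y9.42
; layer 5
G0 Z16.88
G0 X9.87 Y8.97
G1 X9.34 Y9.68
G1 X8.51 Y9.94
G1 X7.67 Y9.66
G1 X7.17 Y8.94
G1 X7.17 Y8.07
G1 X7.70 Y7.36
G1 X8.53 Y7.10
G1 X9.37 Y7.38
G1 X9.87 Y8.09
G1 X9.87 Y8.97
M2 ; end

The solid is a regular 10-sided pyramid, base circumscribed radius ≈ 8.52 mm, apex at z ≈ 20.2 mm. Slicing at Δz = 3.38 mm — 6 equal slices spanning the solid's height, so layer i sits at z = i·h/6 — gives 5 non-empty perimeters. Each is a 10-segment closed polygon; G0 lifts to the layer z and rapids to the start vertex, then G1 traces the edges. The cross-section shrinks linearly with z (the slice at the apex is degenerate and omitted).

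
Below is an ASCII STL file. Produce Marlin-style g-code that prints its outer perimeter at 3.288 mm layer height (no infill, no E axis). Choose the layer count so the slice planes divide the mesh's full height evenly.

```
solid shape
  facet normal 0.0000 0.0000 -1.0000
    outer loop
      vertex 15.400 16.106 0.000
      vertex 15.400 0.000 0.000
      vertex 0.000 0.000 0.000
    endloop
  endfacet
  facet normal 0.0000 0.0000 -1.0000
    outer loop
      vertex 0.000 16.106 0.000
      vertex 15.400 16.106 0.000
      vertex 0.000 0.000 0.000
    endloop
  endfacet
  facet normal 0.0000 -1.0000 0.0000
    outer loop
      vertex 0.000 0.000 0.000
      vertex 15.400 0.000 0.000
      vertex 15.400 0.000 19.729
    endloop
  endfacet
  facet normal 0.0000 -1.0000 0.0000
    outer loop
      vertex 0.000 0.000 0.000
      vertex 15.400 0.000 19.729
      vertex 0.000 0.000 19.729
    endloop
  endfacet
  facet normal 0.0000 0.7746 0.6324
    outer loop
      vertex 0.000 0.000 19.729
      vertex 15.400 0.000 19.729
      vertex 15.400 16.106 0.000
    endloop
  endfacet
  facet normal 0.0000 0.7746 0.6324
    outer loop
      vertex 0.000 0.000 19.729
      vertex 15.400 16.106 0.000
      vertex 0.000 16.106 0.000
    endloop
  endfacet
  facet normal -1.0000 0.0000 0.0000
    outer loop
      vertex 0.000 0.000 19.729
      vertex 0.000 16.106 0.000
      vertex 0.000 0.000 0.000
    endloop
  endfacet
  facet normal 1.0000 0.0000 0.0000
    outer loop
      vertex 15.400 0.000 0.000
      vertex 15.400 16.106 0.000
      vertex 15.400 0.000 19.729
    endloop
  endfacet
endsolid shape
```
; perimeter-only toolpath
G21 ; units = mm
G90 ; absolute positioning
G28 ; home
; layer 1
G0 Z3.288
G0 X0.000 Y0.000
G1 X15.400 Y0.000
G1 X15.400 Y13.422
G1 X0.000 Y13.422
G1 X0.000 Y0.000
; layer 2
G0 Z6.576
G0 X0.000 Y0.000
G1 X15.400 Y0.000
G1 X15.400 Y10.737
G1 X0.000 Y10.737
G1 X0.000 Y0.000
; layer 3
G0 Z9.864
G0 X0.000 Y0.000
G1 X15.400 Y0.000
G1 X15.400 Y8.053
G1 X0.000 Y8.053
G1 X0.000 Y0.000
; layer 4
G0 Z13.153
G0 X0.000 Y0.000
G1 X15.400 Y0.000
G1 X15.400 Y5.369
G1 X0.000 Y5.369
G1 X0.000 Y0.000
; layer 5
G0 Z16.441
G0 X0.000 Y0.000
G1 X15.400 Y0.000
G1 X15.400 Y2.684
G1 X0.000 Y2.684
G1 X0.000 Y0.000
M2 ; end

The solid is a wedge (ramp): 15.4 × 16.1 mm base, rising to 19.7 mm along the y=0 edge and sloping linearly to z=0 at y=16.1. Slicing at Δz = 3.288 mm — 6 equal slices spanning the solid's height, so layer i sits at z = i·h/6 — gives 5 non-empty perimeters. Each is a 4-segment closed polygon; G0 lifts to the layer z and rapids to the start vertex, then G1 traces the edges. The cross-section shrinks linearly with z (the slice at the apex is degenerate and omitted).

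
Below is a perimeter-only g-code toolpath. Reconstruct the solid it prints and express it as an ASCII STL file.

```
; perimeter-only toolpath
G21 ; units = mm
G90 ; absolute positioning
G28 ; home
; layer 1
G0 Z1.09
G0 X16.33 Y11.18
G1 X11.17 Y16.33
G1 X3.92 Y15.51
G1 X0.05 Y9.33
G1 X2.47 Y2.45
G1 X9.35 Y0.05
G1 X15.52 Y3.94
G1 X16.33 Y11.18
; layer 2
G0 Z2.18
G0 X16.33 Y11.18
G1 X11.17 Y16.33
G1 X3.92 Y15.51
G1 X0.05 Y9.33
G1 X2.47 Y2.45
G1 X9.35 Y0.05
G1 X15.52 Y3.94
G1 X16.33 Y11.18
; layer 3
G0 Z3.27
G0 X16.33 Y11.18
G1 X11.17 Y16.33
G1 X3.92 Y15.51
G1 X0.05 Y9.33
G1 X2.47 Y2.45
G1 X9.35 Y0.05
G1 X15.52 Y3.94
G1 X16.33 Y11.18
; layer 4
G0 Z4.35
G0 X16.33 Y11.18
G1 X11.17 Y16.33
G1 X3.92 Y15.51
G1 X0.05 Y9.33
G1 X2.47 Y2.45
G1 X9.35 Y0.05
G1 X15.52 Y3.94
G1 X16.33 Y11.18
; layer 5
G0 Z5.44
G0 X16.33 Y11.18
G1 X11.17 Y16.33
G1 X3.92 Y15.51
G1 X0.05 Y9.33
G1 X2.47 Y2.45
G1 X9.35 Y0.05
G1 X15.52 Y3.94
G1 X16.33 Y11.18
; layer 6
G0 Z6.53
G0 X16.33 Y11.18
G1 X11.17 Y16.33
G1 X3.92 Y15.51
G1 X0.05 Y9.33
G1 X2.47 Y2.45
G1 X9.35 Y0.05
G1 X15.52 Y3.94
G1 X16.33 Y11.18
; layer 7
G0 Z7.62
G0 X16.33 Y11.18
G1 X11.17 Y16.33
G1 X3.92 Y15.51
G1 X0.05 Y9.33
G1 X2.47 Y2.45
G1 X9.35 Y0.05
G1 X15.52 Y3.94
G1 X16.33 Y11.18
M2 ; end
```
solid part
  facet normal 0.0000 0.0000 -1.0000
    outer loop
      vertex 3.92 15.51 0.00
      vertex 11.17 16.33 0.00
      vertex 16.33 11.18 0.00
    endloop
  endfacet
  facet normal 0.0000 0.0000 -1.0000
    outer loop
      vertex 0.05 9.33 0.00
      vertex 3.92 15.51 0.00
      vertex 16.33 11.18 0.00
    endloop
  endfacet
  facet normal 0.0000 0.0000 -1.0000
    outer loop
      vertex 2.47 2.45 0.00
      vertex 0.05 9.33 0.00
      vertex 16.33 11.18 0.00
    endloop
  endfacet
  facet normal 0.0000 0.0000 -1.0000
    outer loop
      vertex 9.35 0.05 0.00
      vertex 2.47 2.45 0.00
      vertex 16.33 11.18 0.00
    endloop
  endfacet
  facet normal 0.0000 0.0000 -1.0000
    outer loop
      vertex 15.52 3.94 0.00
      vertex 9.35 0.05 0.00
      vertex 16.33 11.18 0.00
    endloop
  endfacet
  facet normal 0.0000 0.0000 1.0000
    outer loop
      vertex 16.33 11.18 7.62
      vertex 11.17 16.33 7.62
      vertex 3.92 15.51 7.62
    endloop
  endfacet
  facet normal 0.0000 0.0000 1.0000
    outer loop
      vertex 16.33 11.18 7.62
      vertex 3.92 15.51 7.62
      vertex 0.05 9.33 7.62
    endloop
  endfacet
  facet normal 0.0000 0.0000 1.0000
    outer loop
      vertex 16.33 11.18 7.62
      vertex 0.05 9.33 7.62
      vertex 2.47 2.45 7.62
    endloop
  endfacet
  facet normal 0.0000 0.0000 1.0000
    outer loop
      vertex 16.33 11.18 7.62
      vertex 2.47 2.45 7.62
      vertex 9.35 0.05 7.62
    endloop
  endfacet
  facet normal 0.0000 0.0000 1.0000
    outer loop
      vertex 16.33 11.18 7.62
      vertex 9.35 0.05 7.62
      vertex 15.52 3.94 7.62
    endloop
  endfacet
  facet normal 0.7064 0.7078 0.0000
    outer loop
      vertex 16.33 11.18 0.00
      vertex 11.17 16.33 0.00
      vertex 11.17 16.33 7.62
    endloop
  endfacet
  facet normal 0.7064 0.7078 0.0000
    outer loop
      vertex 16.33 11.18 0.00
      vertex 11.17 16.33 7.62
      vertex 16.33 11.18 7.62
    endloop
  endfacet
  facet normal -0.1124 0.9937 0.0000
    outer loop
      vertex 11.17 16.33 0.00
      vertex 3.92 15.51 0.00
      vertex 3.92 15.51 7.62
    endloop
  endfacet
  facet normal -0.1124 0.9937 0.0000
    outer loop
      vertex 11.17 16.33 0.00
      vertex 3.92 15.51 7.62
      vertex 11.17 16.33 7.62
    endloop
  endfacet
  facet normal -0.8475 0.5307 0.0000
    outer loop
      vertex 3.92 15.51 0.00
      vertex 0.05 9.33 0.00
      vertex 0.05 9.33 7.62
    endloop
  endfacet
  facet normal -0.8475 0.5307 0.0000
    outer loop
      vertex 3.92 15.51 0.00
      vertex 0.05 9.33 7.62
      vertex 3.92 15.51 7.62
    endloop
  endfacet
  facet normal -0.9433 -0.3318 0.0000
    outer loop
      vertex 0.05 9.33 0.00
      vertex 2.47 2.45 0.00
      vertex 2.47 2.45 7.62
    endloop
  endfacet
  facet normal -0.9433 -0.3318 0.0000
    outer loop
      vertex 0.05 9.33 0.00
      vertex 2.47 2.45 7.62
      vertex 0.05 9.33 7.62
    endloop
  endfacet
  facet normal -0.3294 -0.9442 0.0000
    outer loop
      vertex 2.47 2.45 0.00
      vertex 9.35 0.05 0.00
      vertex 9.35 0.05 7.62
    endloop
  endfacet
  facet normal -0.3294 -0.9442 0.0000
    outer loop
      vertex 2.47 2.45 0.00
      vertex 9.35 0.05 7.62
      vertex 2.47 2.45 7.62
    endloop
  endfacet
  facet normal 0.5333 -0.8459 0.0000
    outer loop
      vertex 9.35 0.05 0.00
      vertex 15.52 3.94 0.00
      vertex 15.52 3.94 7.62
    endloop
  endfacet
  facet normal 0.5333 -0.8459 0.0000
    outer loop
      vertex 9.35 0.05 0.00
      vertex 15.52 3.94 7.62
      vertex 9.35 0.05 7.62
    endloop
  endfacet
  facet normal 0.9938 -0.1112 0.0000
    outer loop
      vertex 15.52 3.94 0.00
      vertex 16.33 11.18 0.00
      vertex 16.33 11.18 7.62
    endloop
  endfacet
  facet normal 0.9938 -0.1112 0.0000
    outer loop
      vertex 15.52 3.94 0.00
      vertex 16.33 11.18 7.62
      vertex 15.52 3.94 7.62
    endloop
  endfacet
endsolid part

The G0 Z moves step by Δz≈1.09 mm. Every layer's G1 loop is the same polygon, so the solid is a straight extrusion of it from z=0 to z≈7.62. Closing with flat bottom and top caps and triangulating gives 24 facets — a regular 7-sided prism (a cylinder approximated with 7 flat sides), circumscribed radius ≈ 8.4 mm, height ≈ 7.62 mm.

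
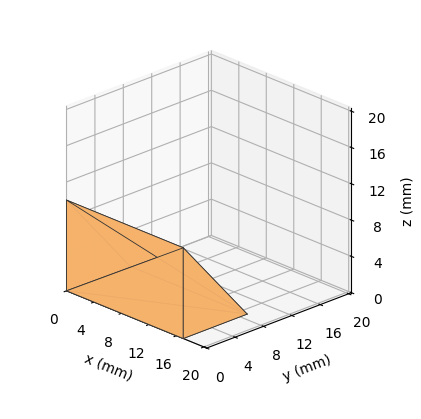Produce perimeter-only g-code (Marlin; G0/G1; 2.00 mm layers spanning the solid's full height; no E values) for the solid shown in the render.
Reading the render: the shape is a wedge (ramp): 17 × 9 mm base, rising to 10 mm along the y=0 edge and sloping linearly to z=0 at y=9 (dimensions read to the nearest mm from the axis ticks). For the g-code, the solid's height is divided into equal slices at the stated Δz and each level perimeter traced with G1 moves after a G0 lift.

; perimeter-only toolpath
G21 ; units = mm
G90 ; absolute positioning
G28 ; home
; layer 1
G0 Z2.00
G0 X0.00 Y0.00
G1 X17.00 Y0.00
G1 X17.00 Y7.20
G1 X0.00 Y7.20
G1 X0.00 Y0.00
; layer 2
G0 Z4.00
G0 X0.00 Y0.00
G1 X17.00 Y0.00
G1 X17.00 Y5.40
G1 X0.00 Y5.40
G1 X0.00 Y0.00
; layer 3
G0 Z6.00
G0 X0.00 Y0.00
G1 X17.00 Y0.00
G1 X17.00 Y3.60
G1 X0.00 Y3.60
G1 X0.00 Y0.00
; layer 4
G0 Z8.00
G0 X0.00 Y0.00
G1 X17.00 Y0.00
G1 X17.00 Y1.80
G1 X0.00 Y1.80
G1 X0.00 Y0.00
M2 ; end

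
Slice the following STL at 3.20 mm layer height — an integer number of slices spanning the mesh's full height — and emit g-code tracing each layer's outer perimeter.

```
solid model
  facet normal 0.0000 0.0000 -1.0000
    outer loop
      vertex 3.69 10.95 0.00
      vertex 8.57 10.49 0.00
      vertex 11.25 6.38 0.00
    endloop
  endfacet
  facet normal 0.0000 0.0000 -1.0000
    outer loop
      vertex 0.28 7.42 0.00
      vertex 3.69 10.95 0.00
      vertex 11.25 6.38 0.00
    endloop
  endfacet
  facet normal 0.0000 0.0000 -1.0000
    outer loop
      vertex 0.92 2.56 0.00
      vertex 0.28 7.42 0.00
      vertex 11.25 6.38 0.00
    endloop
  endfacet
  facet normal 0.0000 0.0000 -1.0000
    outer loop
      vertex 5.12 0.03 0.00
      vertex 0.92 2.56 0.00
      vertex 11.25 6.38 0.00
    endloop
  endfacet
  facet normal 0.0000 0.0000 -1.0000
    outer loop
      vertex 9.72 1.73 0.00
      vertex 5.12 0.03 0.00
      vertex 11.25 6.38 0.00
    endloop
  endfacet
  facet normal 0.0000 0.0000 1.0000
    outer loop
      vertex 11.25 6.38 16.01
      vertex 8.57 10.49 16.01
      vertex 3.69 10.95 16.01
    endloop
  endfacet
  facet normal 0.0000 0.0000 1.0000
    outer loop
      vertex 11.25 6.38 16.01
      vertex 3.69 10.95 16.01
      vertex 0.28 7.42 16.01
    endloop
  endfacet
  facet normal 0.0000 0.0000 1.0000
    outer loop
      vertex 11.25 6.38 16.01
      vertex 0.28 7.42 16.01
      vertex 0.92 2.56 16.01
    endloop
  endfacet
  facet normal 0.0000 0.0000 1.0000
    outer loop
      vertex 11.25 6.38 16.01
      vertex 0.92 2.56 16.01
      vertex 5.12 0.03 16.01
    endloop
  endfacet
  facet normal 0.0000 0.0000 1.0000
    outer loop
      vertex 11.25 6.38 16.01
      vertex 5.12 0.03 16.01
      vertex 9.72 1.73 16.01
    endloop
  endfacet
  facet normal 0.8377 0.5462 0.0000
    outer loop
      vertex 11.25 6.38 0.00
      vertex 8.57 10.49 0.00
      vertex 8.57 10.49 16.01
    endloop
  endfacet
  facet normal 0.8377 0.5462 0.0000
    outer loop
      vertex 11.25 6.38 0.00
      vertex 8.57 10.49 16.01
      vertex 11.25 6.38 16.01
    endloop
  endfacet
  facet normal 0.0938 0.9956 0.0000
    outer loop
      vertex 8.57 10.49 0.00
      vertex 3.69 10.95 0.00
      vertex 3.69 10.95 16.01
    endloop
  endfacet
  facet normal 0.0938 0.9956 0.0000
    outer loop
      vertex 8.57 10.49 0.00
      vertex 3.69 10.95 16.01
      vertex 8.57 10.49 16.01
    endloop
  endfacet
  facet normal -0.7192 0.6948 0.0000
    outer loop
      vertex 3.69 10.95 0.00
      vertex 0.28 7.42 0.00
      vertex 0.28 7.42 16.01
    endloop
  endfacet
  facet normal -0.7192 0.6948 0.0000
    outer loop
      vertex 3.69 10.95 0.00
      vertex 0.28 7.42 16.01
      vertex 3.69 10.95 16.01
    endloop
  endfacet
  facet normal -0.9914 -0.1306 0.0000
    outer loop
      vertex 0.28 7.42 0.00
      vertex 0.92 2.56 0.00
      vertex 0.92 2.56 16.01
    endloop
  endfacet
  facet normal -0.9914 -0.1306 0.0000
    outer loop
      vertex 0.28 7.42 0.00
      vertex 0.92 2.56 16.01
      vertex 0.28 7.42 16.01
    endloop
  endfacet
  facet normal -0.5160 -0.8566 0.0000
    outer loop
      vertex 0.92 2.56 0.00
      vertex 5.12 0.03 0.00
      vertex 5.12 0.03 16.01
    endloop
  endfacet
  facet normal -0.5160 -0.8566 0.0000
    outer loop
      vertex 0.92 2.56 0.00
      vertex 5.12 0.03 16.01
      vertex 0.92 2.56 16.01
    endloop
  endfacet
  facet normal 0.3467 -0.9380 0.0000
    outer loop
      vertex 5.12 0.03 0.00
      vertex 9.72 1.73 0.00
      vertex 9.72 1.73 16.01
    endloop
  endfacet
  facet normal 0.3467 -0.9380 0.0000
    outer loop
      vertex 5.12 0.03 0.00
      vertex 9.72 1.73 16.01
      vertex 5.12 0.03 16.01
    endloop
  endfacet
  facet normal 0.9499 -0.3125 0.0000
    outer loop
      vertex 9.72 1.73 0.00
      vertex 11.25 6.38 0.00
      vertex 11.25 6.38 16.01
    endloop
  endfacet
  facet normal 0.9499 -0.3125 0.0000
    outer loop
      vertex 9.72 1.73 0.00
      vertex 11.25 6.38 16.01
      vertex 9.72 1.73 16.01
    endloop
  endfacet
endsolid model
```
; perimeter-only toolpath
G21 ; units = mm
G90 ; absolute positioning
G28 ; home
; layer 1
G0 Z3.20
G0 X11.25 Y6.38
G1 X8.57 Y10.49
G1 X3.69 Y10.95
G1 X0.28 Y7.42
G1 X0.92 Y2.56
G1 X5.12 Y0.03
G1 X9.72 Y1.73
G1 X11.25 Y6.38
; layer 2
G0 Z6.40
G0 X11.25 Y6.38
G1 X8.57 Y10.49
G1 X3.69 Y10.95
G1 X0.28 Y7.42
G1 X0.92 Y2.56
G1 X5.12 Y0.03
G1 X9.72 Y1.73
G1 X11.25 Y6.38
; layer 3
G0 Z9.61
G0 X11.25 Y6.38
G1 X8.57 Y10.49
G1 X3.69 Y10.95
G1 X0.28 Y7.42
G1 X0.92 Y2.56
G1 X5.12 Y0.03
G1 X9.72 Y1.73
G1 X11.25 Y6.38
; layer 4
G0 Z12.81
G0 X11.25 Y6.38
G1 X8.57 Y10.49
G1 X3.69 Y10.95
G1 X0.28 Y7.42
G1 X0.92 Y2.56
G1 X5.12 Y0.03
G1 X9.72 Y1.73
G1 X11.25 Y6.38
; layer 5
G0 Z16.01
G0 X11.25 Y6.38
G1 X8.57 Y10.49
G1 X3.69 Y10.95
G1 X0.28 Y7.42
G1 X0.92 Y2.56
G1 X5.12 Y0.03
G1 X9.72 Y1.73
G1 X11.25 Y6.38
M2 ; end

The solid is a regular 7-sided prism (a cylinder approximated with 7 flat sides), circumscribed radius ≈ 5.65 mm, height ≈ 16 mm. Slicing at Δz = 3.20 mm — 5 equal slices spanning the solid's height, so layer i sits at z = i·h/5 — gives 5 non-empty perimeters. Each is a 7-segment closed polygon; G0 lifts to the layer z and rapids to the start vertex, then G1 traces the edges.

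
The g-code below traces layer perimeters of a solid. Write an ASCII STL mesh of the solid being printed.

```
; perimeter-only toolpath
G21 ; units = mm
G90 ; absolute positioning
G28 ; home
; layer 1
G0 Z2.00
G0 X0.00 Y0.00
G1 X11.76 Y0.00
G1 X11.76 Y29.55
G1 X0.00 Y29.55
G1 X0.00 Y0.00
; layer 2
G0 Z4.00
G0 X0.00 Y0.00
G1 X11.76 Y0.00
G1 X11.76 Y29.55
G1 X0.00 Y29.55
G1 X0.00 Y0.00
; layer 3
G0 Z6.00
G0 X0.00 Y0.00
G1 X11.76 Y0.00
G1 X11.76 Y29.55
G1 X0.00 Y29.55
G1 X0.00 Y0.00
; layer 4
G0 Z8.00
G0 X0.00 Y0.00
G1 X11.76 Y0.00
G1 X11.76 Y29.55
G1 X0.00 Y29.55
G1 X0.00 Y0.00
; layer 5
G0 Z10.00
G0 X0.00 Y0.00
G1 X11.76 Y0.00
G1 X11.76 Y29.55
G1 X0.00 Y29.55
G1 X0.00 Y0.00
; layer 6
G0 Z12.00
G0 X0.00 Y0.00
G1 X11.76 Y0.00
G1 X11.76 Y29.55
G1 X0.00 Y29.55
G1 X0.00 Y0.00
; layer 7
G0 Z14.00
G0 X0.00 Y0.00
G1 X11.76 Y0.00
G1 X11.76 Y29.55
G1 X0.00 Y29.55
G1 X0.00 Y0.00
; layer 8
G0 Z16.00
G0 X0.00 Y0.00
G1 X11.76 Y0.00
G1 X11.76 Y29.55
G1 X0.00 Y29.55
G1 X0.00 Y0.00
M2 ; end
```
solid part
  facet normal 0.0000 0.0000 -1.0000
    outer loop
      vertex 11.76 29.55 0.00
      vertex 11.76 0.00 0.00
      vertex 0.00 0.00 0.00
    endloop
  endfacet
  facet normal 0.0000 0.0000 -1.0000
    outer loop
      vertex 0.00 29.55 0.00
      vertex 11.76 29.55 0.00
      vertex 0.00 0.00 0.00
    endloop
  endfacet
  facet normal 0.0000 0.0000 1.0000
    outer loop
      vertex 0.00 0.00 16.00
      vertex 11.76 0.00 16.00
      vertex 11.76 29.55 16.00
    endloop
  endfacet
  facet normal 0.0000 0.0000 1.0000
    outer loop
      vertex 0.00 0.00 16.00
      vertex 11.76 29.55 16.00
      vertex 0.00 29.55 16.00
    endloop
  endfacet
  facet normal 0.0000 -1.0000 0.0000
    outer loop
      vertex 0.00 0.00 0.00
      vertex 11.76 0.00 0.00
      vertex 11.76 0.00 16.00
    endloop
  endfacet
  facet normal 0.0000 -1.0000 0.0000
    outer loop
      vertex 0.00 0.00 0.00
      vertex 11.76 0.00 16.00
      vertex 0.00 0.00 16.00
    endloop
  endfacet
  facet normal 0.0000 1.0000 0.0000
    outer loop
      vertex 11.76 29.55 16.00
      vertex 11.76 29.55 0.00
      vertex 0.00 29.55 0.00
    endloop
  endfacet
  facet normal 0.0000 1.0000 0.0000
    outer loop
      vertex 0.00 29.55 16.00
      vertex 11.76 29.55 16.00
      vertex 0.00 29.55 0.00
    endloop
  endfacet
  facet normal -1.0000 0.0000 0.0000
    outer loop
      vertex 0.00 29.55 16.00
      vertex 0.00 29.55 0.00
      vertex 0.00 0.00 0.00
    endloop
  endfacet
  facet normal -1.0000 0.0000 0.0000
    outer loop
      vertex 0.00 0.00 16.00
      vertex 0.00 29.55 16.00
      vertex 0.00 0.00 0.00
    endloop
  endfacet
  facet normal 1.0000 0.0000 0.0000
    outer loop
      vertex 11.76 0.00 0.00
      vertex 11.76 29.55 0.00
      vertex 11.76 29.55 16.00
    endloop
  endfacet
  facet normal 1.0000 0.0000 0.0000
    outer loop
      vertex 11.76 0.00 0.00
      vertex 11.76 29.55 16.00
      vertex 11.76 0.00 16.00
    endloop
  endfacet
endsolid part

The G0 Z moves step by Δz≈2.00 mm. Every layer's G1 loop is the same polygon, so the solid is a straight extrusion of it from z=0 to z≈16. Closing with flat bottom and top caps and triangulating gives 12 facets — a rectangular box, roughly 11.8 × 29.6 mm footprint and 16 mm tall.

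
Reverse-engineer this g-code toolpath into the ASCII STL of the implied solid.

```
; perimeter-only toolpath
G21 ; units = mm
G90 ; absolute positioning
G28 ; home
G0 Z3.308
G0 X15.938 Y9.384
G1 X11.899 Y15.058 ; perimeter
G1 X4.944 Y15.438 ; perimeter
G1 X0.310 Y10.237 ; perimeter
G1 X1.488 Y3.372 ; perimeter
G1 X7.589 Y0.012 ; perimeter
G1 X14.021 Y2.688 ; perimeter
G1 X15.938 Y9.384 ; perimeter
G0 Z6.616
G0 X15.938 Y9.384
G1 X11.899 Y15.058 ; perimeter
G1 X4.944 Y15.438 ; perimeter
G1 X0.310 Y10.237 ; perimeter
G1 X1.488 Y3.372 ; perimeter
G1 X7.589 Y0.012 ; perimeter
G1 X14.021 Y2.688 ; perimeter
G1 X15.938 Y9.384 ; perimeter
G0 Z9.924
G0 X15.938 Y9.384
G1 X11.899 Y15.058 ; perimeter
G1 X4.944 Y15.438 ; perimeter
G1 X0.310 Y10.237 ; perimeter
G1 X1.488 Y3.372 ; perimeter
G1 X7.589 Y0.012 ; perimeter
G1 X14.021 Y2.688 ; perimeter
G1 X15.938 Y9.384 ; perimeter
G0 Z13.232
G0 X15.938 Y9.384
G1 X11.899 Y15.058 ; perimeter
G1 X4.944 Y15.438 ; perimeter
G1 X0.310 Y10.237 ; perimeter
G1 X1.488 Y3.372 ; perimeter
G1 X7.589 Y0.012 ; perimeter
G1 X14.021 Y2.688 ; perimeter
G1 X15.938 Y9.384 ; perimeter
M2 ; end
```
solid part
  facet normal 0.0000 0.0000 -1.0000
    outer loop
      vertex 4.944 15.438 0.000
      vertex 11.899 15.058 0.000
      vertex 15.938 9.384 0.000
    endloop
  endfacet
  facet normal 0.0000 0.0000 -1.0000
    outer loop
      vertex 0.310 10.237 0.000
      vertex 4.944 15.438 0.000
      vertex 15.938 9.384 0.000
    endloop
  endfacet
  facet normal 0.0000 0.0000 -1.0000
    outer loop
      vertex 1.488 3.372 0.000
      vertex 0.310 10.237 0.000
      vertex 15.938 9.384 0.000
    endloop
  endfacet
  facet normal 0.0000 0.0000 -1.0000
    outer loop
      vertex 7.589 0.012 0.000
      vertex 1.488 3.372 0.000
      vertex 15.938 9.384 0.000
    endloop
  endfacet
  facet normal 0.0000 0.0000 -1.0000
    outer loop
      vertex 14.021 2.688 0.000
      vertex 7.589 0.012 0.000
      vertex 15.938 9.384 0.000
    endloop
  endfacet
  facet normal 0.0000 0.0000 1.0000
    outer loop
      vertex 15.938 9.384 13.232
      vertex 11.899 15.058 13.232
      vertex 4.944 15.438 13.232
    endloop
  endfacet
  facet normal 0.0000 0.0000 1.0000
    outer loop
      vertex 15.938 9.384 13.232
      vertex 4.944 15.438 13.232
      vertex 0.310 10.237 13.232
    endloop
  endfacet
  facet normal 0.0000 0.0000 1.0000
    outer loop
      vertex 15.938 9.384 13.232
      vertex 0.310 10.237 13.232
      vertex 1.488 3.372 13.232
    endloop
  endfacet
  facet normal 0.0000 0.0000 1.0000
    outer loop
      vertex 15.938 9.384 13.232
      vertex 1.488 3.372 13.232
      vertex 7.589 0.012 13.232
    endloop
  endfacet
  facet normal 0.0000 0.0000 1.0000
    outer loop
      vertex 15.938 9.384 13.232
      vertex 7.589 0.012 13.232
      vertex 14.021 2.688 13.232
    endloop
  endfacet
  facet normal 0.8147 0.5799 0.0000
    outer loop
      vertex 15.938 9.384 0.000
      vertex 11.899 15.058 0.000
      vertex 11.899 15.058 13.232
    endloop
  endfacet
  facet normal 0.8147 0.5799 0.0000
    outer loop
      vertex 15.938 9.384 0.000
      vertex 11.899 15.058 13.232
      vertex 15.938 9.384 13.232
    endloop
  endfacet
  facet normal 0.0546 0.9985 0.0000
    outer loop
      vertex 11.899 15.058 0.000
      vertex 4.944 15.438 0.000
      vertex 4.944 15.438 13.232
    endloop
  endfacet
  facet normal 0.0546 0.9985 0.0000
    outer loop
      vertex 11.899 15.058 0.000
      vertex 4.944 15.438 13.232
      vertex 11.899 15.058 13.232
    endloop
  endfacet
  facet normal -0.7466 0.6652 0.0000
    outer loop
      vertex 4.944 15.438 0.000
      vertex 0.310 10.237 0.000
      vertex 0.310 10.237 13.232
    endloop
  endfacet
  facet normal -0.7466 0.6652 0.0000
    outer loop
      vertex 4.944 15.438 0.000
      vertex 0.310 10.237 13.232
      vertex 4.944 15.438 13.232
    endloop
  endfacet
  facet normal -0.9856 -0.1691 0.0000
    outer loop
      vertex 0.310 10.237 0.000
      vertex 1.488 3.372 0.000
      vertex 1.488 3.372 13.232
    endloop
  endfacet
  facet normal -0.9856 -0.1691 0.0000
    outer loop
      vertex 0.310 10.237 0.000
      vertex 1.488 3.372 13.232
      vertex 0.310 10.237 13.232
    endloop
  endfacet
  facet normal -0.4824 -0.8759 0.0000
    outer loop
      vertex 1.488 3.372 0.000
      vertex 7.589 0.012 0.000
      vertex 7.589 0.012 13.232
    endloop
  endfacet
  facet normal -0.4824 -0.8759 0.0000
    outer loop
      vertex 1.488 3.372 0.000
      vertex 7.589 0.012 13.232
      vertex 1.488 3.372 13.232
    endloop
  endfacet
  facet normal 0.3841 -0.9233 0.0000
    outer loop
      vertex 7.589 0.012 0.000
      vertex 14.021 2.688 0.000
      vertex 14.021 2.688 13.232
    endloop
  endfacet
  facet normal 0.3841 -0.9233 0.0000
    outer loop
      vertex 7.589 0.012 0.000
      vertex 14.021 2.688 13.232
      vertex 7.589 0.012 13.232
    endloop
  endfacet
  facet normal 0.9614 -0.2752 0.0000
    outer loop
      vertex 14.021 2.688 0.000
      vertex 15.938 9.384 0.000
      vertex 15.938 9.384 13.232
    endloop
  endfacet
  facet normal 0.9614 -0.2752 0.0000
    outer loop
      vertex 14.021 2.688 0.000
      vertex 15.938 9.384 13.232
      vertex 14.021 2.688 13.232
    endloop
  endfacet
endsolid part

The G0 Z moves step by Δz≈3.308 mm. Every layer's G1 loop is the same polygon, so the solid is a straight extrusion of it from z=0 to z≈13.2. Closing with flat bottom and top caps and triangulating gives 24 facets — a regular 7-sided prism (a cylinder approximated with 7 flat sides), circumscribed radius ≈ 8.03 mm, height ≈ 13.2 mm.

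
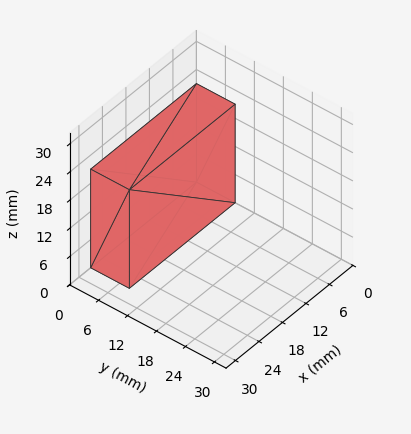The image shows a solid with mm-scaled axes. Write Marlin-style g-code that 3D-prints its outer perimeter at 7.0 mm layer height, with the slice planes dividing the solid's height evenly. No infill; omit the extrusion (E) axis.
Reading the render: the shape is a rectangular box, roughly 27 × 8 mm footprint and 21 mm tall (dimensions read to the nearest mm from the axis ticks). For the g-code, the solid's height is divided into equal slices at the stated Δz and each level perimeter traced with G1 moves after a G0 lift.

; perimeter-only toolpath
G21 ; units = mm
G90 ; absolute positioning
G28 ; home
; layer 1
G0 Z7.0
G0 X0.0 Y0.0
G1 X27.0 Y0.0
G1 X27.0 Y8.0
G1 X0.0 Y8.0
G1 X0.0 Y0.0
; layer 2
G0 Z14.0
G0 X0.0 Y0.0
G1 X27.0 Y0.0
G1 X27.0 Y8.0
G1 X0.0 Y8.0
G1 X0.0 Y0.0
; layer 3
G0 Z21.0
G0 X0.0 Y0.0
G1 X27.0 Y0.0
G1 X27.0 Y8.0
G1 X0.0 Y8.0
G1 X0.0 Y0.0
M2 ; end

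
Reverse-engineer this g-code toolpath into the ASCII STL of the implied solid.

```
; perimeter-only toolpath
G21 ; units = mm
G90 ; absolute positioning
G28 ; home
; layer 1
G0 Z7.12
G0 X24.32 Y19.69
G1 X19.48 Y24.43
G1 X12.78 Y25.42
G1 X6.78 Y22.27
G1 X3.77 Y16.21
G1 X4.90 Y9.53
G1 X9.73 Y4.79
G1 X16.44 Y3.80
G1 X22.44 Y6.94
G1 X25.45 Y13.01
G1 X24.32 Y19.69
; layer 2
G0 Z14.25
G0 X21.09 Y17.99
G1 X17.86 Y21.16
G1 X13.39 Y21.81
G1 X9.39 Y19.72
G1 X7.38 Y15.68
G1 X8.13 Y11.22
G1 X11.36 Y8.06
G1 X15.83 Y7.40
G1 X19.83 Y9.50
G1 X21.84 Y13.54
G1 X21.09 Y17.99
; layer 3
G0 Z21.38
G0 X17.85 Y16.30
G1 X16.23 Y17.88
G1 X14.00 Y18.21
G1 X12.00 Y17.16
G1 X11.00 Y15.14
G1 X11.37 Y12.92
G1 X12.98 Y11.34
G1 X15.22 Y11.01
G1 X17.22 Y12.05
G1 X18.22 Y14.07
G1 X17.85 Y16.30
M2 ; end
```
solid part
  facet normal 0.0000 0.0000 -1.0000
    outer loop
      vertex 12.17 29.02 0.00
      vertex 21.11 27.70 0.00
      vertex 27.56 21.38 0.00
    endloop
  endfacet
  facet normal 0.0000 0.0000 -1.0000
    outer loop
      vertex 4.17 24.83 0.00
      vertex 12.17 29.02 0.00
      vertex 27.56 21.38 0.00
    endloop
  endfacet
  facet normal 0.0000 0.0000 -1.0000
    outer loop
      vertex 0.16 16.75 0.00
      vertex 4.17 24.83 0.00
      vertex 27.56 21.38 0.00
    endloop
  endfacet
  facet normal 0.0000 0.0000 -1.0000
    outer loop
      vertex 1.66 7.84 0.00
      vertex 0.16 16.75 0.00
      vertex 27.56 21.38 0.00
    endloop
  endfacet
  facet normal 0.0000 0.0000 -1.0000
    outer loop
      vertex 8.11 1.52 0.00
      vertex 1.66 7.84 0.00
      vertex 27.56 21.38 0.00
    endloop
  endfacet
  facet normal 0.0000 0.0000 -1.0000
    outer loop
      vertex 17.05 0.20 0.00
      vertex 8.11 1.52 0.00
      vertex 27.56 21.38 0.00
    endloop
  endfacet
  facet normal 0.0000 0.0000 -1.0000
    outer loop
      vertex 25.05 4.39 0.00
      vertex 17.05 0.20 0.00
      vertex 27.56 21.38 0.00
    endloop
  endfacet
  facet normal 0.0000 0.0000 -1.0000
    outer loop
      vertex 29.06 12.47 0.00
      vertex 25.05 4.39 0.00
      vertex 27.56 21.38 0.00
    endloop
  endfacet
  facet normal 0.6291 0.6420 0.4383
    outer loop
      vertex 27.56 21.38 0.00
      vertex 21.11 27.70 0.00
      vertex 14.61 14.61 28.50
    endloop
  endfacet
  facet normal 0.1313 0.8892 0.4383
    outer loop
      vertex 21.11 27.70 0.00
      vertex 12.17 29.02 0.00
      vertex 14.61 14.61 28.50
    endloop
  endfacet
  facet normal -0.4170 0.7962 0.4383
    outer loop
      vertex 12.17 29.02 0.00
      vertex 4.17 24.83 0.00
      vertex 14.61 14.61 28.50
    endloop
  endfacet
  facet normal -0.8052 0.3996 0.4382
    outer loop
      vertex 4.17 24.83 0.00
      vertex 0.16 16.75 0.00
      vertex 14.61 14.61 28.50
    endloop
  endfacet
  facet normal -0.8864 -0.1492 0.4382
    outer loop
      vertex 0.16 16.75 0.00
      vertex 1.66 7.84 0.00
      vertex 14.61 14.61 28.50
    endloop
  endfacet
  facet normal -0.6291 -0.6420 0.4383
    outer loop
      vertex 1.66 7.84 0.00
      vertex 8.11 1.52 0.00
      vertex 14.61 14.61 28.50
    endloop
  endfacet
  facet normal -0.1313 -0.8892 0.4383
    outer loop
      vertex 8.11 1.52 0.00
      vertex 17.05 0.20 0.00
      vertex 14.61 14.61 28.50
    endloop
  endfacet
  facet normal 0.4170 -0.7962 0.4383
    outer loop
      vertex 17.05 0.20 0.00
      vertex 25.05 4.39 0.00
      vertex 14.61 14.61 28.50
    endloop
  endfacet
  facet normal 0.8052 -0.3996 0.4382
    outer loop
      vertex 25.05 4.39 0.00
      vertex 29.06 12.47 0.00
      vertex 14.61 14.61 28.50
    endloop
  endfacet
  facet normal 0.8864 0.1492 0.4382
    outer loop
      vertex 29.06 12.47 0.00
      vertex 27.56 21.38 0.00
      vertex 14.61 14.61 28.50
    endloop
  endfacet
endsolid part

The G0 Z moves step by Δz≈7.12 mm. The G1 loops shrink linearly with z, so the solid tapers from its base footprint up to z≈28.5. Closing with a flat bottom cap and the tapered top and triangulating gives 18 facets — a regular 10-sided pyramid, base circumscribed radius ≈ 14.6 mm, apex at z ≈ 28.5 mm.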